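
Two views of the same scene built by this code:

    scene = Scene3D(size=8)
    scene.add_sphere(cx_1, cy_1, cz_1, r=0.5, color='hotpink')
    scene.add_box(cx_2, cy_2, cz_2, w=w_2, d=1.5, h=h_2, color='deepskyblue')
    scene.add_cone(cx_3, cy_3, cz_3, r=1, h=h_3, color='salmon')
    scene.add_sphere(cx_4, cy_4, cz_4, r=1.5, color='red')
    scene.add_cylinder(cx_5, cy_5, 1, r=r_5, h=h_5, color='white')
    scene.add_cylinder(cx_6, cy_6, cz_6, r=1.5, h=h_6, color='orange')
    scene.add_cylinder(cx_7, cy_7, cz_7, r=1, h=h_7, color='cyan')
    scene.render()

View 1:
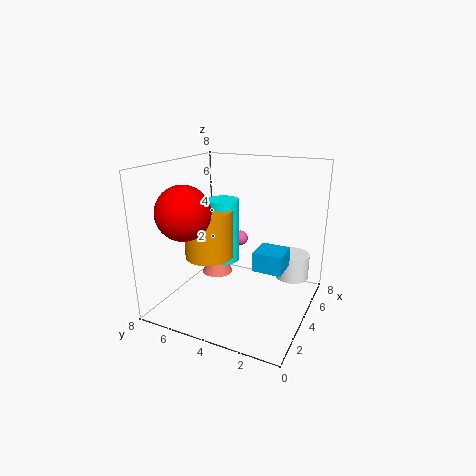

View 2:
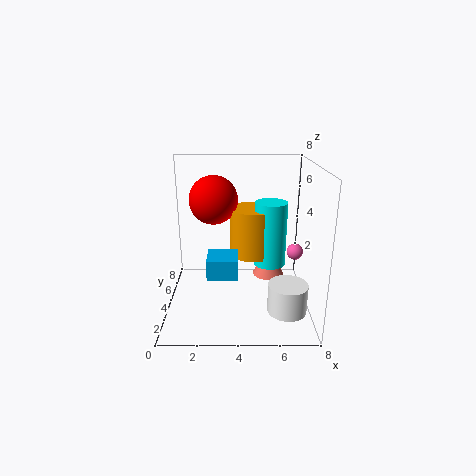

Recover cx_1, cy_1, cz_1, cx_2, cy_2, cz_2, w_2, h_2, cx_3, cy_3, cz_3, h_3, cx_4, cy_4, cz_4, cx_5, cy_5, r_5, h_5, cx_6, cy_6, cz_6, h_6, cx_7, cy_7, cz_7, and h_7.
cx_1 = 7.5; cy_1 = 5.5; cz_1 = 2.5; cx_2 = 2.5; cy_2 = 1; cz_2 = 3; w_2 = 1.5; h_2 = 1; cx_3 = 6; cy_3 = 6.5; cz_3 = 0.5; h_3 = 2; cx_4 = 2.5; cy_4 = 6.5; cz_4 = 5.5; cx_5 = 6.5; cy_5 = 1.5; r_5 = 1; h_5 = 1.5; cx_6 = 5; cy_6 = 6.5; cz_6 = 2; h_6 = 3; cx_7 = 6; cy_7 = 6; cz_7 = 1.5; h_7 = 4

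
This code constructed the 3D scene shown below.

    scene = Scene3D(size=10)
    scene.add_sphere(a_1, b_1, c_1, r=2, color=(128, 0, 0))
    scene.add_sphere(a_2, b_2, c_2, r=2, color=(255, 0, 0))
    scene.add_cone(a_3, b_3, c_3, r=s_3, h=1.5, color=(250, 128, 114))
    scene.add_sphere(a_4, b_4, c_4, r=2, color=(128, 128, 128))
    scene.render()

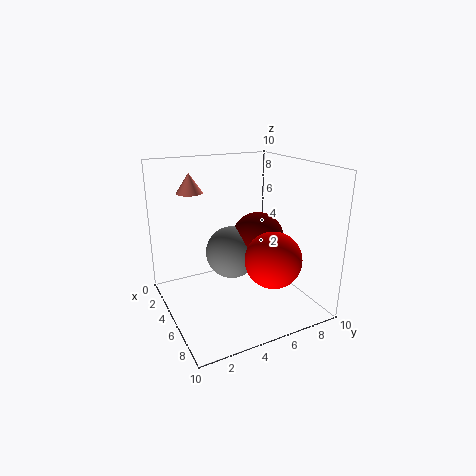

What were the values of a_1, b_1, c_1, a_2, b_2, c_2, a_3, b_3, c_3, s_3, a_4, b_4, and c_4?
a_1 = 3.5
b_1 = 7.5
c_1 = 4
a_2 = 6.5
b_2 = 7
c_2 = 3.5
a_3 = 1
b_3 = 3
c_3 = 7.5
s_3 = 1
a_4 = 3
b_4 = 5.5
c_4 = 3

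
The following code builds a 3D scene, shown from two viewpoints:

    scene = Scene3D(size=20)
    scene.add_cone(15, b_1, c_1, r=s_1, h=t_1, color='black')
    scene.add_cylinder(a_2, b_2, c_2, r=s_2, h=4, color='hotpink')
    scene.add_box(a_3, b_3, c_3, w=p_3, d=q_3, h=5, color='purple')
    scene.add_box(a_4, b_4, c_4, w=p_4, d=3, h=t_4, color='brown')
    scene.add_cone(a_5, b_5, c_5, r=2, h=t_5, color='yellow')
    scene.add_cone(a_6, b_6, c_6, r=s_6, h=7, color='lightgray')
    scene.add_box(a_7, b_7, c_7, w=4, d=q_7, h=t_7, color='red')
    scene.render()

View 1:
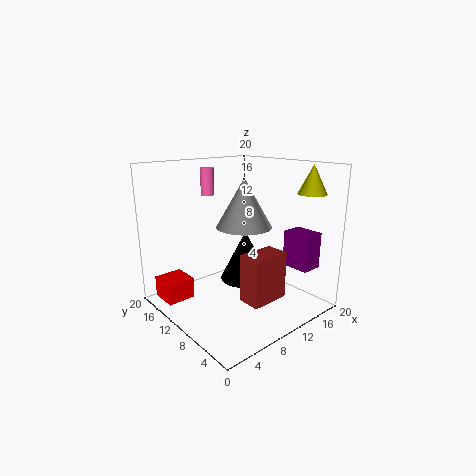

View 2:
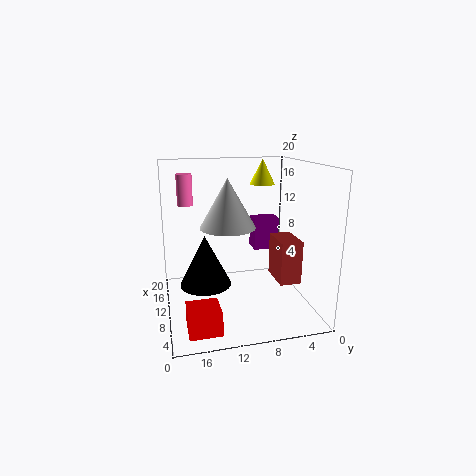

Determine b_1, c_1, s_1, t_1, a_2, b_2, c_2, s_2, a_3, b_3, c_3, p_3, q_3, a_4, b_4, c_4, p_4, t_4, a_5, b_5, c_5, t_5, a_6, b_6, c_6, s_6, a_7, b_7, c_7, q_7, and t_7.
b_1 = 14
c_1 = 1
s_1 = 4
t_1 = 8
a_2 = 10
b_2 = 17
c_2 = 15
s_2 = 1
a_3 = 15
b_3 = 2
c_3 = 6
p_3 = 3
q_3 = 4
a_4 = 6
b_4 = 2
c_4 = 4
p_4 = 5
t_4 = 6
a_5 = 18
b_5 = 4
c_5 = 16
t_5 = 4
a_6 = 12
b_6 = 11
c_6 = 11
s_6 = 4
a_7 = 1
b_7 = 14
c_7 = 1
q_7 = 4
t_7 = 3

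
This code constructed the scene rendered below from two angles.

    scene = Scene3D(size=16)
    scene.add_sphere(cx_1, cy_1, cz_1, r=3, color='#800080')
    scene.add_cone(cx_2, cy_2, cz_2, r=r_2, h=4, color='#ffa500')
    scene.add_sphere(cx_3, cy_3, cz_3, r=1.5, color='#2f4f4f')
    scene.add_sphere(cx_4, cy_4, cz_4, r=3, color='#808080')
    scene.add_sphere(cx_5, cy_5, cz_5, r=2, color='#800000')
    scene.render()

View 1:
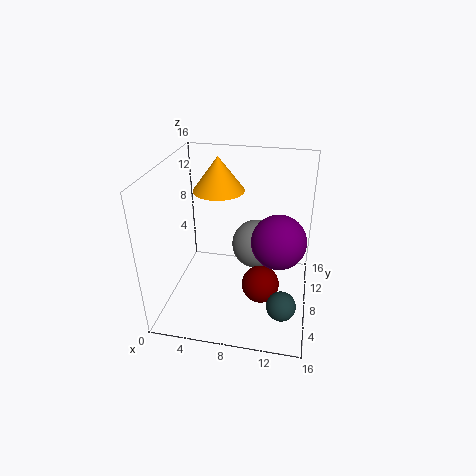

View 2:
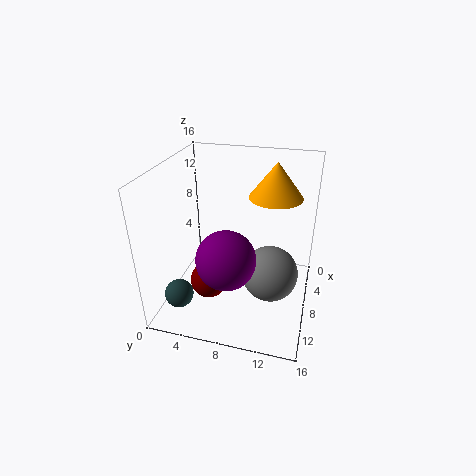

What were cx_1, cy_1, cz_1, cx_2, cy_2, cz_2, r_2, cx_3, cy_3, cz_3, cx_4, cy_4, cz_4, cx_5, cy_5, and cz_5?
cx_1 = 12.5, cy_1 = 8, cz_1 = 8, cx_2 = 5, cy_2 = 11.5, cz_2 = 12, r_2 = 3, cx_3 = 13.5, cy_3 = 3, cz_3 = 3.5, cx_4 = 9.5, cy_4 = 12, cz_4 = 5, cx_5 = 11, cy_5 = 5.5, cz_5 = 4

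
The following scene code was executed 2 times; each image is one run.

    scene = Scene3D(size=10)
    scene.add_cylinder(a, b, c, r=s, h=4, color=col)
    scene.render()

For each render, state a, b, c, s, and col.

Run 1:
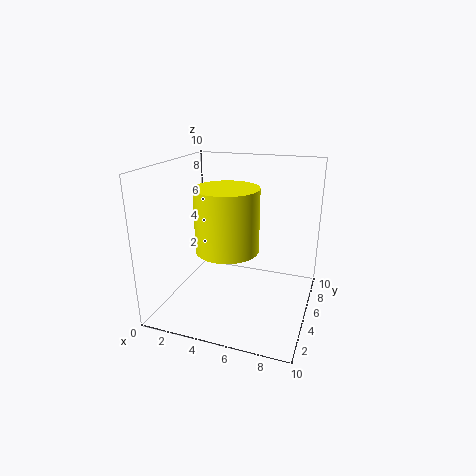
a = 5; b = 3; c = 5; s = 2; col = 'yellow'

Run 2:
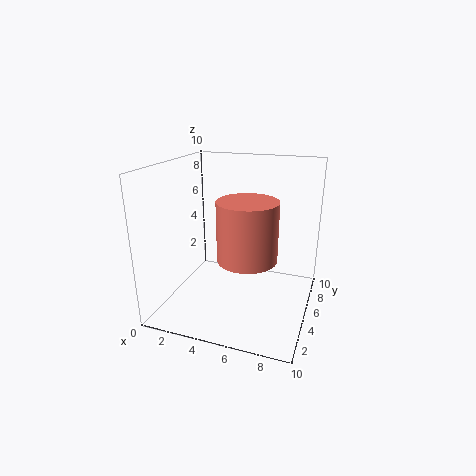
a = 6; b = 4; c = 4; s = 2; col = 'salmon'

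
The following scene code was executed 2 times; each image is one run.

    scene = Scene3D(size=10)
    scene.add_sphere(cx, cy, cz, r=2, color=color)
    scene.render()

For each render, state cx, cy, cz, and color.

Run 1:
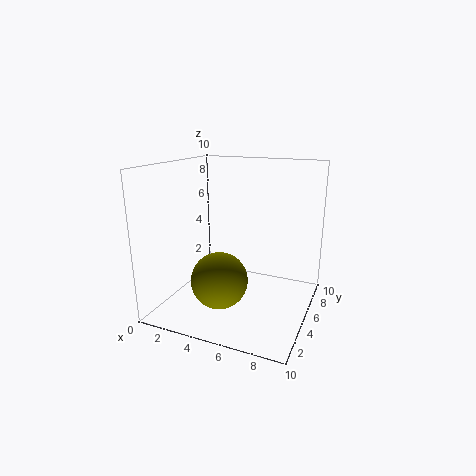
cx = 4
cy = 4
cz = 2
color = 'olive'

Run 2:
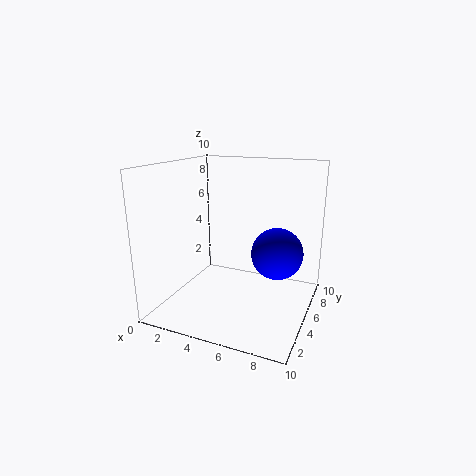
cx = 7
cy = 8
cz = 3
color = 'blue'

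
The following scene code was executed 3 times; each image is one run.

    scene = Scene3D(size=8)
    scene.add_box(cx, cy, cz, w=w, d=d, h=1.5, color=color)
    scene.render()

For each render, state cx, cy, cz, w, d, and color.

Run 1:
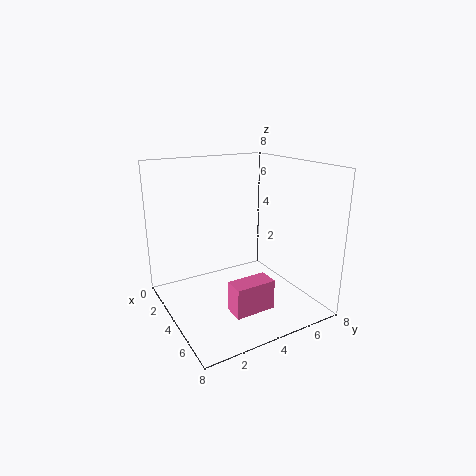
cx = 6.5
cy = 2
cz = 1.5
w = 1
d = 2
color = 'hotpink'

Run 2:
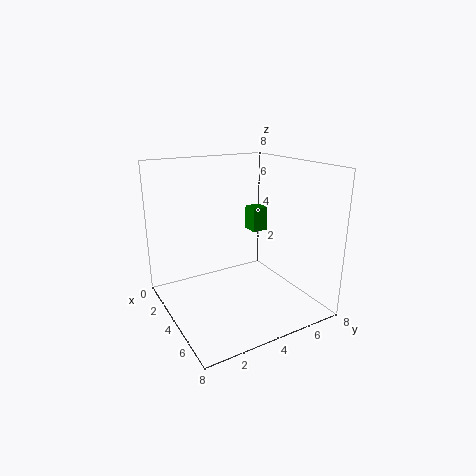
cx = 1.5
cy = 6
cz = 3.5
w = 1
d = 1
color = 'green'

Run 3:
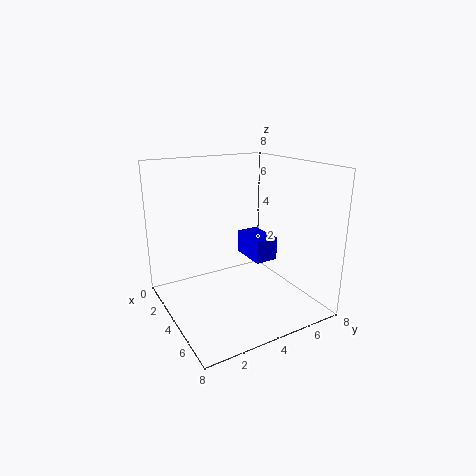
cx = 0.5
cy = 6
cz = 1.5
w = 2.5
d = 1.5
color = 'blue'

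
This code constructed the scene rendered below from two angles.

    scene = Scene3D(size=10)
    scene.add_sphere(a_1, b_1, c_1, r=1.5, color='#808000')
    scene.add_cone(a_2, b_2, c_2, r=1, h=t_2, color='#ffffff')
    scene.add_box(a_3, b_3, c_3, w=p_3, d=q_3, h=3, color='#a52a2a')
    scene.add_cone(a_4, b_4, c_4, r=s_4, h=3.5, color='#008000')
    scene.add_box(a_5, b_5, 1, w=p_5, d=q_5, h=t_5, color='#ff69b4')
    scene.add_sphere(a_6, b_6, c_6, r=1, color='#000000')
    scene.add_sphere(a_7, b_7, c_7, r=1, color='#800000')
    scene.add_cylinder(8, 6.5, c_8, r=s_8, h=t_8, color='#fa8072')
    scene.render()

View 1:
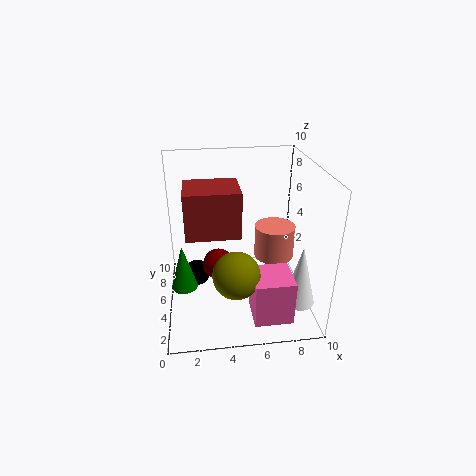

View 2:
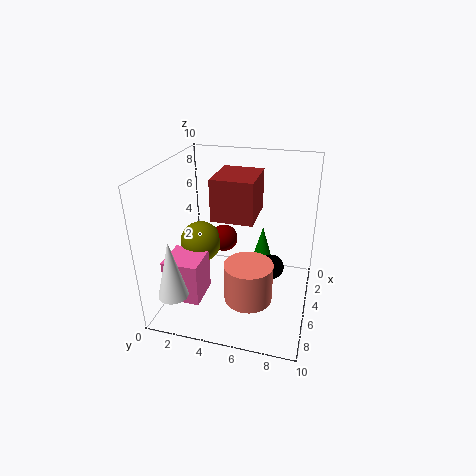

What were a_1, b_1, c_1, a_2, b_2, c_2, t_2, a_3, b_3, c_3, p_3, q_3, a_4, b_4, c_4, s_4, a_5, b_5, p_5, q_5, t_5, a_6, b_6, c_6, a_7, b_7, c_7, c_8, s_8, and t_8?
a_1 = 4.5
b_1 = 2
c_1 = 4
a_2 = 8.5
b_2 = 1.5
c_2 = 2
t_2 = 4
a_3 = 1.5
b_3 = 3
c_3 = 6
p_3 = 3.5
q_3 = 3
a_4 = 1
b_4 = 6
c_4 = 0.5
s_4 = 1
a_5 = 5.5
b_5 = 0.5
p_5 = 2.5
q_5 = 2.5
t_5 = 3
a_6 = 2
b_6 = 7
c_6 = 1
a_7 = 3.5
b_7 = 3.5
c_7 = 4
c_8 = 2.5
s_8 = 1.5
t_8 = 2.5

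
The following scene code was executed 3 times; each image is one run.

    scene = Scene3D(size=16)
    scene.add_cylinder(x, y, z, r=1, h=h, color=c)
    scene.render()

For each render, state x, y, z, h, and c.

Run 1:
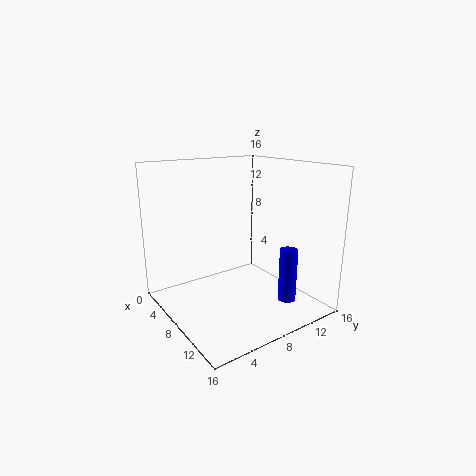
x = 12; y = 12; z = 1; h = 6; c = 'blue'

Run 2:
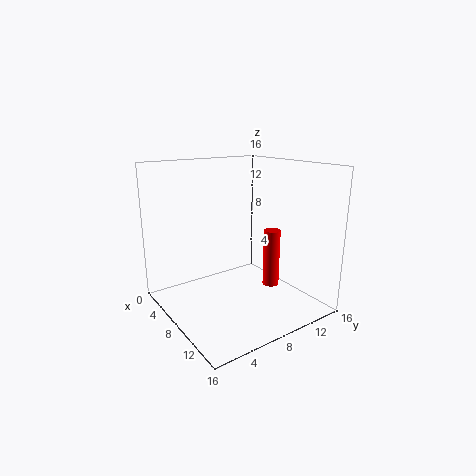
x = 8; y = 13; z = 1; h = 7; c = 'red'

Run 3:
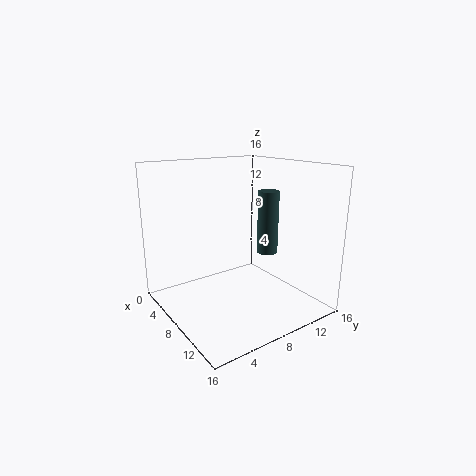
x = 13; y = 8; z = 8; h = 6; c = 'darkslategray'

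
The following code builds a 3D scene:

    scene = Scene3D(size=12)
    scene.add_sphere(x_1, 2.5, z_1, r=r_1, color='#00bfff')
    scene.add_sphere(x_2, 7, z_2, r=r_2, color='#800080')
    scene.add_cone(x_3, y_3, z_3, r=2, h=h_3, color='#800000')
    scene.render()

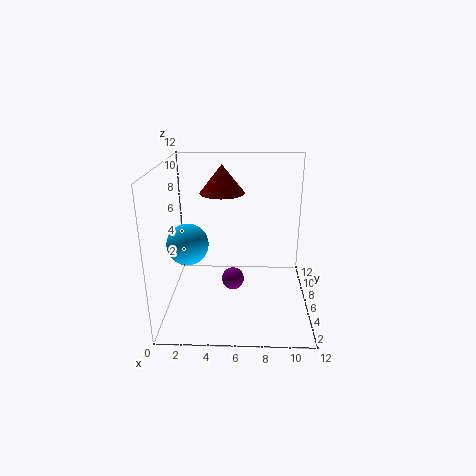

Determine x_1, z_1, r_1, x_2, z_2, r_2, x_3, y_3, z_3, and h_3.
x_1 = 2.5; z_1 = 7; r_1 = 1.5; x_2 = 5.5; z_2 = 1.5; r_2 = 1; x_3 = 4.5; y_3 = 9; z_3 = 9; h_3 = 2.5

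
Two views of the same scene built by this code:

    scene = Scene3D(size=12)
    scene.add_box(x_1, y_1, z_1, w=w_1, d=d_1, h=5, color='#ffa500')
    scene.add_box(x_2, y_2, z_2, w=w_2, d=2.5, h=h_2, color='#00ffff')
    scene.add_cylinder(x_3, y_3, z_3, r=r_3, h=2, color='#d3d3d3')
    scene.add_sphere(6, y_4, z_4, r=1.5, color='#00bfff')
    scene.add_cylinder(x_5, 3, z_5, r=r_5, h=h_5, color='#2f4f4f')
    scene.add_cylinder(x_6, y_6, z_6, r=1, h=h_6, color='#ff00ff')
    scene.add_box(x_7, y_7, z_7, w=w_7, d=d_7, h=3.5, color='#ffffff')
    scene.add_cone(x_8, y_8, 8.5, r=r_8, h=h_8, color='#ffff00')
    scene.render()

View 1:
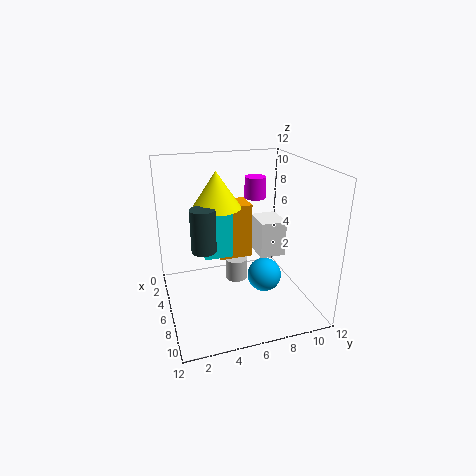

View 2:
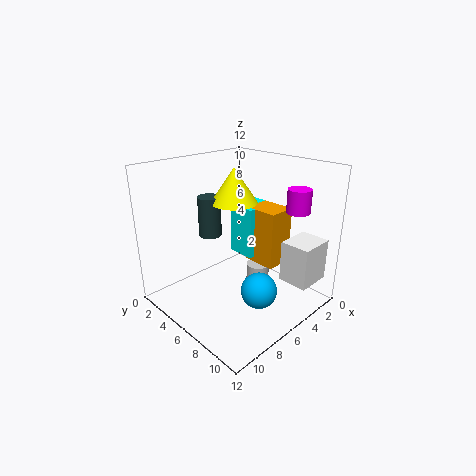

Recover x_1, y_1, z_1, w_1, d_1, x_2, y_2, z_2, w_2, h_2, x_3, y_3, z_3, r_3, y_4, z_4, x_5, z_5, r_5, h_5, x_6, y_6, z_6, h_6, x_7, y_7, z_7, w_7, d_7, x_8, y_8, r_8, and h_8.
x_1 = 1.5, y_1 = 5, z_1 = 3, w_1 = 2.5, d_1 = 3, x_2 = 1.5, y_2 = 3.5, z_2 = 3.5, w_2 = 3, h_2 = 4.5, x_3 = 4, y_3 = 6.5, z_3 = 1, r_3 = 1, y_4 = 8.5, z_4 = 2, x_5 = 6.5, z_5 = 5.5, r_5 = 1, h_5 = 3.5, x_6 = 2, y_6 = 9, z_6 = 8, h_6 = 2, x_7 = 1, y_7 = 9, z_7 = 2.5, w_7 = 3, d_7 = 2.5, x_8 = 5, y_8 = 4.5, r_8 = 2, h_8 = 3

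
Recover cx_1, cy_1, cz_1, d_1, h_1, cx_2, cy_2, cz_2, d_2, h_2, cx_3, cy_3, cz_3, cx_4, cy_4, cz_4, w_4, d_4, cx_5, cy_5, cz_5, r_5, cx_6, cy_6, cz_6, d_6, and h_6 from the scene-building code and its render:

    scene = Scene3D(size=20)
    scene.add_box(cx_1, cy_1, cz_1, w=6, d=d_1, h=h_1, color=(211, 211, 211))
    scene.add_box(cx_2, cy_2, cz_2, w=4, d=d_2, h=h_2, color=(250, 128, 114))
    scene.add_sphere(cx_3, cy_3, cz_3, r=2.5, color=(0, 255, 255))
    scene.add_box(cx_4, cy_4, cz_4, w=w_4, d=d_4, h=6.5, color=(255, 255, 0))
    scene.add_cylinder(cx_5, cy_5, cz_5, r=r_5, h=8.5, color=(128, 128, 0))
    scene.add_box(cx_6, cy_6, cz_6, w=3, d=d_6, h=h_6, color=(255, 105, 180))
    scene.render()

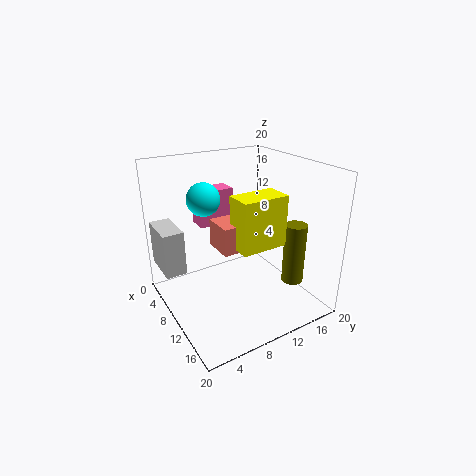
cx_1 = 0.5, cy_1 = 0.5, cz_1 = 4.5, d_1 = 3, h_1 = 6.5, cx_2 = 10.5, cy_2 = 5.5, cz_2 = 10.5, d_2 = 3, h_2 = 3.5, cx_3 = 3.5, cy_3 = 8, cz_3 = 14, cx_4 = 13, cy_4 = 7, cz_4 = 11, w_4 = 3.5, d_4 = 6, cx_5 = 15, cy_5 = 16, cz_5 = 4, r_5 = 1.5, cx_6 = 0.5, cy_6 = 7.5, cz_6 = 9.5, d_6 = 5.5, h_6 = 5.5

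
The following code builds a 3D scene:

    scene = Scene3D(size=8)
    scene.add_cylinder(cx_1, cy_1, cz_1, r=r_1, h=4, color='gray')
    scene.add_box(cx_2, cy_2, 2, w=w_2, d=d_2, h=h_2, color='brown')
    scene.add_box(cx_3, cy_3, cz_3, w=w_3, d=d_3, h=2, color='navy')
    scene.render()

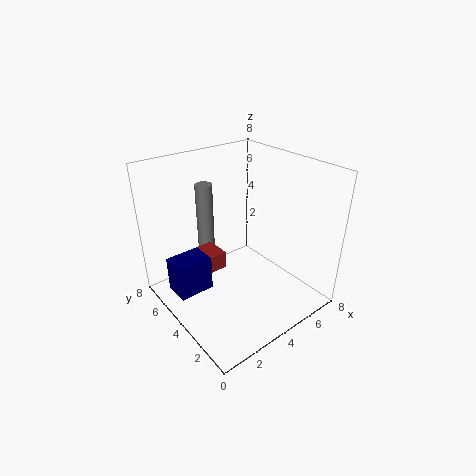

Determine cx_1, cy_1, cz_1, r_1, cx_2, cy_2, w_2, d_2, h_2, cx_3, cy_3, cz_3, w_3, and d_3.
cx_1 = 3.5; cy_1 = 6.5; cz_1 = 2.5; r_1 = 0.5; cx_2 = 2.5; cy_2 = 4.5; w_2 = 1; d_2 = 1.5; h_2 = 1; cx_3 = 0.5; cy_3 = 4.5; cz_3 = 1; w_3 = 2; d_3 = 1.5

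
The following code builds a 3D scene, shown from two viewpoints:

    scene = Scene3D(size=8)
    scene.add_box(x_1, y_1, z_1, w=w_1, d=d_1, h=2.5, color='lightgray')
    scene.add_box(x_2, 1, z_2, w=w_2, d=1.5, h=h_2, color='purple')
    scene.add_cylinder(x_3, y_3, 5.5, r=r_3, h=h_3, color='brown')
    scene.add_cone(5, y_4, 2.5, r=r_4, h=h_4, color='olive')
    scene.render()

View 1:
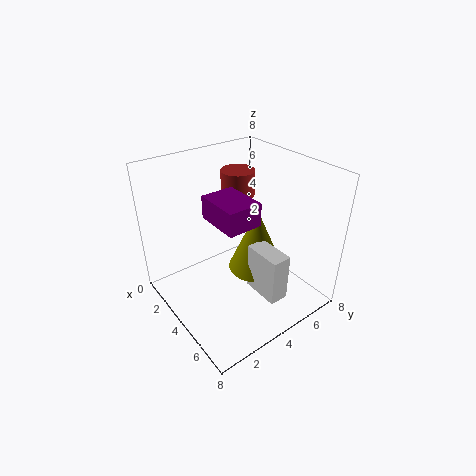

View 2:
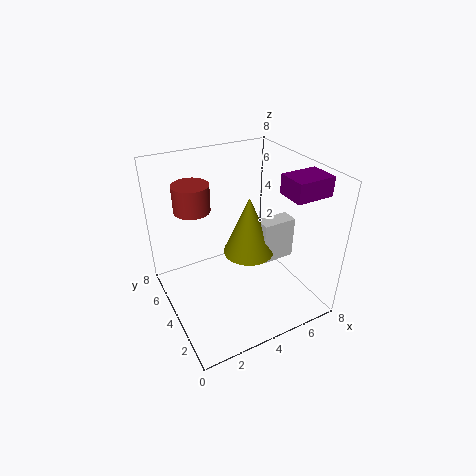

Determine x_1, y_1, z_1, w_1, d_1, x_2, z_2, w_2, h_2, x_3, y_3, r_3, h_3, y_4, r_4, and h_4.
x_1 = 5.5
y_1 = 3.5
z_1 = 2
w_1 = 2
d_1 = 1
x_2 = 5.5
z_2 = 7
w_2 = 2
h_2 = 1
x_3 = 2
y_3 = 5.5
r_3 = 1
h_3 = 1.5
y_4 = 4.5
r_4 = 1.5
h_4 = 3.5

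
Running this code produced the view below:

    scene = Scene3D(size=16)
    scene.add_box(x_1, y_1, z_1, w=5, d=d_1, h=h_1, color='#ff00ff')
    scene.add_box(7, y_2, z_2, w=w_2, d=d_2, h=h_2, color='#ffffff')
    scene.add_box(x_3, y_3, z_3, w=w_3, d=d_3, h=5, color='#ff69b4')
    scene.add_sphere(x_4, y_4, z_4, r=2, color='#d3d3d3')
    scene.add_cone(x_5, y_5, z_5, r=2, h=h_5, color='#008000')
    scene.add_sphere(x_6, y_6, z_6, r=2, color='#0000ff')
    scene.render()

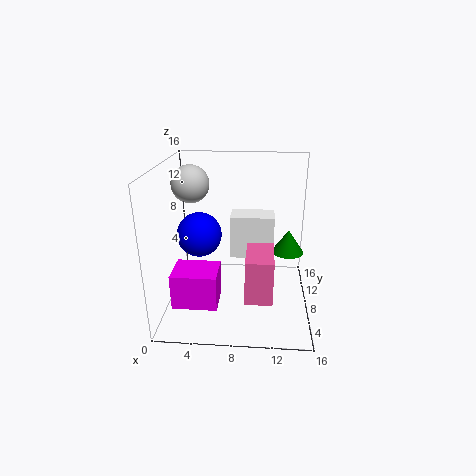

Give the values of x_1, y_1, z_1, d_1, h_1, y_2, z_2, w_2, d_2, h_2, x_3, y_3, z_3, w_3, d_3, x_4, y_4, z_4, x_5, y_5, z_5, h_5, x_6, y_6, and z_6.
x_1 = 1; y_1 = 4; z_1 = 1; d_1 = 4; h_1 = 4; y_2 = 9; z_2 = 5; w_2 = 5; d_2 = 3; h_2 = 5; x_3 = 9; y_3 = 4; z_3 = 2; w_3 = 3; d_3 = 5; x_4 = 3; y_4 = 8; z_4 = 14; x_5 = 14; y_5 = 13; z_5 = 4; h_5 = 3; x_6 = 5; y_6 = 2; z_6 = 11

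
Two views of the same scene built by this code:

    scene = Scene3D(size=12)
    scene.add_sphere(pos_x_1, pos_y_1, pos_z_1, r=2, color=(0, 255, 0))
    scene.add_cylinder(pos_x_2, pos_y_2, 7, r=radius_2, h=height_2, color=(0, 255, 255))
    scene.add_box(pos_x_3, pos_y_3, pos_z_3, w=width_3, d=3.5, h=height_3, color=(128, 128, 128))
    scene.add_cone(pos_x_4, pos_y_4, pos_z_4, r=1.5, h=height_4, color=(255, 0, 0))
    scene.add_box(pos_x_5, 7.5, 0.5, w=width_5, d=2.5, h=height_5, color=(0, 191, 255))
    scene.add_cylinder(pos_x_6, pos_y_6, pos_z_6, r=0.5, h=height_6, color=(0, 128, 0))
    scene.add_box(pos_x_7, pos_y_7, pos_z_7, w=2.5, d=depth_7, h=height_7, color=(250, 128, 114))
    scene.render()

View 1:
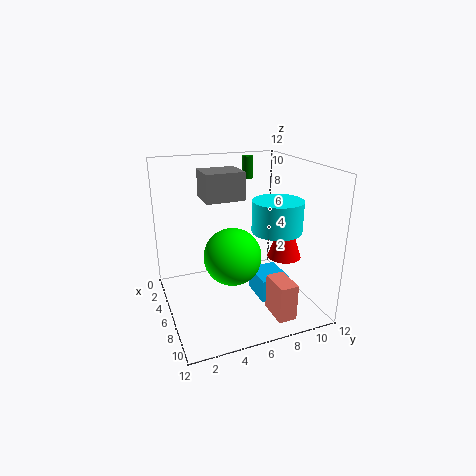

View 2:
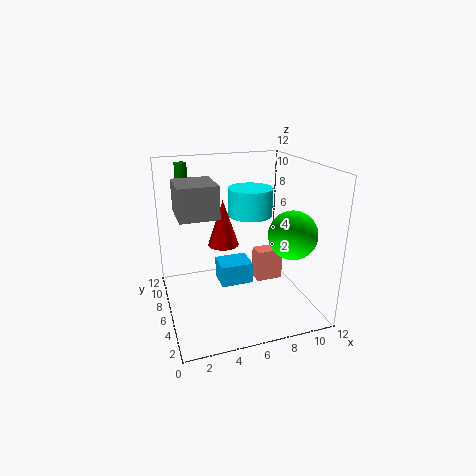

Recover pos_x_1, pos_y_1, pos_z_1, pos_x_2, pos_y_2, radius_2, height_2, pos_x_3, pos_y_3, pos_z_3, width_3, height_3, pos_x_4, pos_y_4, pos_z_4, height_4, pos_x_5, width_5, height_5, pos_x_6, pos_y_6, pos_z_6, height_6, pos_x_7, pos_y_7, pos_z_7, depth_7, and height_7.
pos_x_1 = 10
pos_y_1 = 4
pos_z_1 = 6.5
pos_x_2 = 8
pos_y_2 = 8.5
radius_2 = 2
height_2 = 2.5
pos_x_3 = 1
pos_y_3 = 4
pos_z_3 = 8.5
width_3 = 3
height_3 = 2.5
pos_x_4 = 6
pos_y_4 = 10.5
pos_z_4 = 3.5
height_4 = 4.5
pos_x_5 = 5
width_5 = 3
height_5 = 2
pos_x_6 = 2
pos_y_6 = 8.5
pos_z_6 = 10
height_6 = 2
pos_x_7 = 8.5
pos_y_7 = 7.5
pos_z_7 = 0.5
depth_7 = 1.5
height_7 = 3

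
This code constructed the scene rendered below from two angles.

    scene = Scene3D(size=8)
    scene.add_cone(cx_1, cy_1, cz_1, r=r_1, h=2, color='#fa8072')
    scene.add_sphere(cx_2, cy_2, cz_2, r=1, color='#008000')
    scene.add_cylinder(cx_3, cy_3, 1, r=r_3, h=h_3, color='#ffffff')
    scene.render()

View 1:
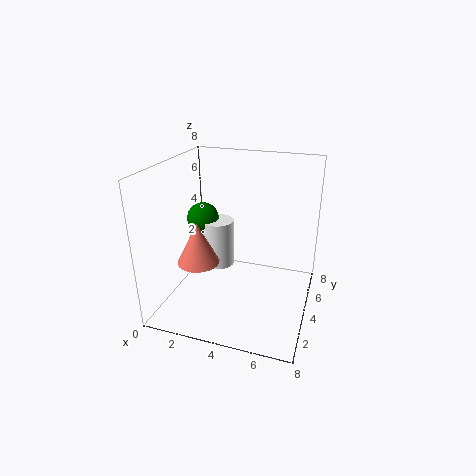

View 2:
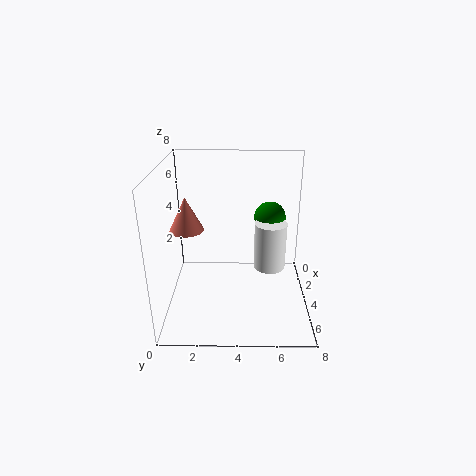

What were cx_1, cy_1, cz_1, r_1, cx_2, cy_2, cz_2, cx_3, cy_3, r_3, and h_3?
cx_1 = 3; cy_1 = 1; cz_1 = 4; r_1 = 1; cx_2 = 1; cy_2 = 6; cz_2 = 4; cx_3 = 2; cy_3 = 6; r_3 = 1; h_3 = 3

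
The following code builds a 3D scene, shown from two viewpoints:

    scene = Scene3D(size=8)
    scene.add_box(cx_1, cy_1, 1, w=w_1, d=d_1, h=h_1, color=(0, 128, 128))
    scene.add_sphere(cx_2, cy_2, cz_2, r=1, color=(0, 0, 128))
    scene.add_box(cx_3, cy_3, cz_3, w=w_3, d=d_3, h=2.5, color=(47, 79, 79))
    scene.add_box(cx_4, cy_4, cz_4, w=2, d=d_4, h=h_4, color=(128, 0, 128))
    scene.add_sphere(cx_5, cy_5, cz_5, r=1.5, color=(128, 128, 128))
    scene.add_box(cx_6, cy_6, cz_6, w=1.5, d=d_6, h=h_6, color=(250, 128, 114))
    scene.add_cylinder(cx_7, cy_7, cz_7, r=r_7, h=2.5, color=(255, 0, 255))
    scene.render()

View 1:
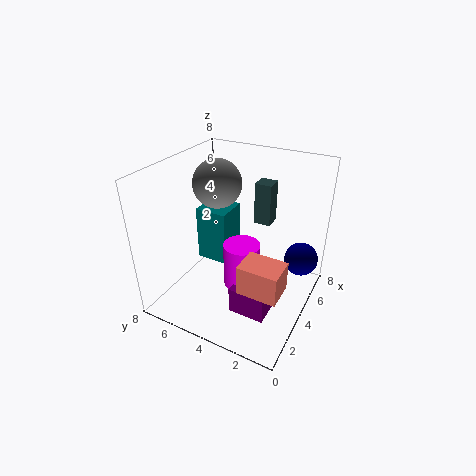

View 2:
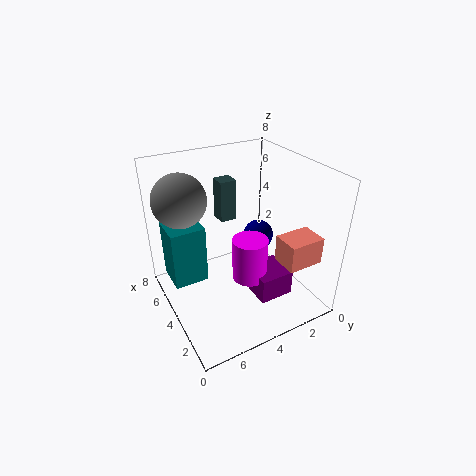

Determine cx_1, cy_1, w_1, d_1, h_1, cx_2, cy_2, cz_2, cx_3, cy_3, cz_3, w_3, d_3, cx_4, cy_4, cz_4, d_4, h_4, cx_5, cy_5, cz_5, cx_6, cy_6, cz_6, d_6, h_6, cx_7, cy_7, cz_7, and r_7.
cx_1 = 5
cy_1 = 5.5
w_1 = 2
d_1 = 2
h_1 = 3.5
cx_2 = 6.5
cy_2 = 1
cz_2 = 2
cx_3 = 6
cy_3 = 3
cz_3 = 4
w_3 = 1
d_3 = 1
cx_4 = 2
cy_4 = 1.5
cz_4 = 0.5
d_4 = 2
h_4 = 1.5
cx_5 = 6
cy_5 = 6.5
cz_5 = 6
cx_6 = 1
cy_6 = 0.5
cz_6 = 3
d_6 = 2
h_6 = 1.5
cx_7 = 3.5
cy_7 = 3.5
cz_7 = 1.5
r_7 = 1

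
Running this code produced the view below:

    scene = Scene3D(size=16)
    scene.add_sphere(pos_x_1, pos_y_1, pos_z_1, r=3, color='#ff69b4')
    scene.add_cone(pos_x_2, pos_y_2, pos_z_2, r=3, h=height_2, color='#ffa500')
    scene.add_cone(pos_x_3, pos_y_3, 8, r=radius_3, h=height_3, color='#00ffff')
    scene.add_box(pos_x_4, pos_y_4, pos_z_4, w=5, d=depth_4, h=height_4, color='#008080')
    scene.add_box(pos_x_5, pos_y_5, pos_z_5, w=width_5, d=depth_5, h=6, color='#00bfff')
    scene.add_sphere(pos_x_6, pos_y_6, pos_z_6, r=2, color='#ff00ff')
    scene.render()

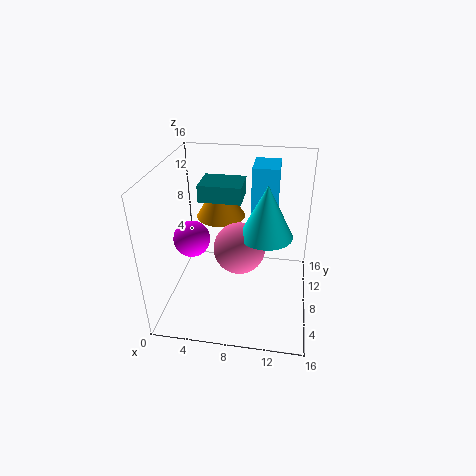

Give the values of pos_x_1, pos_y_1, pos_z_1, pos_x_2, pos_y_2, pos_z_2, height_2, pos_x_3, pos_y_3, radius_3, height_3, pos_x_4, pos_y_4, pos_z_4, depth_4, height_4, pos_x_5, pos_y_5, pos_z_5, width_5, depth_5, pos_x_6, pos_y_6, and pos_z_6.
pos_x_1 = 8; pos_y_1 = 9; pos_z_1 = 6; pos_x_2 = 5; pos_y_2 = 13; pos_z_2 = 8; height_2 = 5; pos_x_3 = 11; pos_y_3 = 9; radius_3 = 3; height_3 = 6; pos_x_4 = 3; pos_y_4 = 10; pos_z_4 = 11; depth_4 = 4; height_4 = 2; pos_x_5 = 9; pos_y_5 = 11; pos_z_5 = 9; width_5 = 3; depth_5 = 4; pos_x_6 = 3; pos_y_6 = 7; pos_z_6 = 8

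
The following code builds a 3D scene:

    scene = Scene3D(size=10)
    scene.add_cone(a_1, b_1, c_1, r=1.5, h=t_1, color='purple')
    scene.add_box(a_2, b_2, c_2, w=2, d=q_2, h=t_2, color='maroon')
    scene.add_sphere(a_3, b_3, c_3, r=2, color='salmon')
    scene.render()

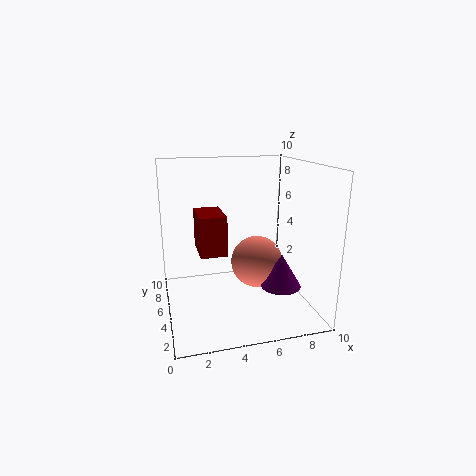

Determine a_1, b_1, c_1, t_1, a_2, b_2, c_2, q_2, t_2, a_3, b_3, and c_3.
a_1 = 8.25
b_1 = 4.75
c_1 = 1
t_1 = 2.5
a_2 = 2.5
b_2 = 6
c_2 = 3.25
q_2 = 3.25
t_2 = 3
a_3 = 7
b_3 = 6.75
c_3 = 2.25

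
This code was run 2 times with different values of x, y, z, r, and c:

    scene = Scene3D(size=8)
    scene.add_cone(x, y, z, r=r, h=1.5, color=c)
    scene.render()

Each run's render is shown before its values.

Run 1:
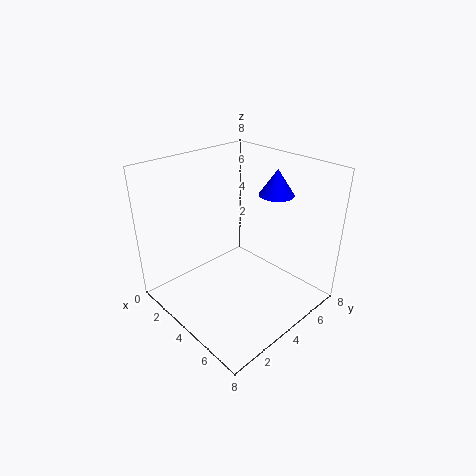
x = 4.5, y = 6.5, z = 6, r = 1, c = 'blue'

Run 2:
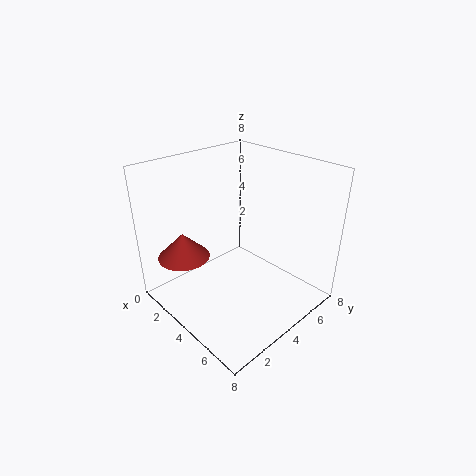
x = 1.5, y = 2, z = 2.5, r = 1.5, c = 'brown'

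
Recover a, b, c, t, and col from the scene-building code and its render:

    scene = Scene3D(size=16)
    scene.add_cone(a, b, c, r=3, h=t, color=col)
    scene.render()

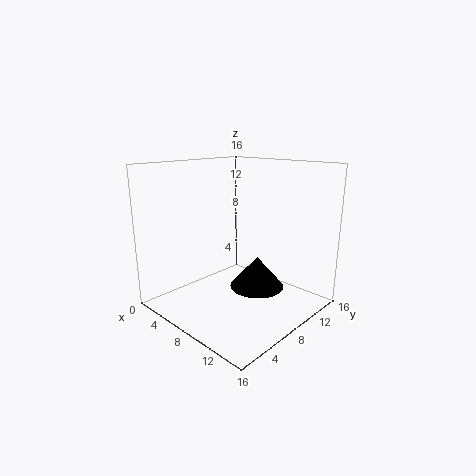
a = 10; b = 9; c = 2.5; t = 3.5; col = 'black'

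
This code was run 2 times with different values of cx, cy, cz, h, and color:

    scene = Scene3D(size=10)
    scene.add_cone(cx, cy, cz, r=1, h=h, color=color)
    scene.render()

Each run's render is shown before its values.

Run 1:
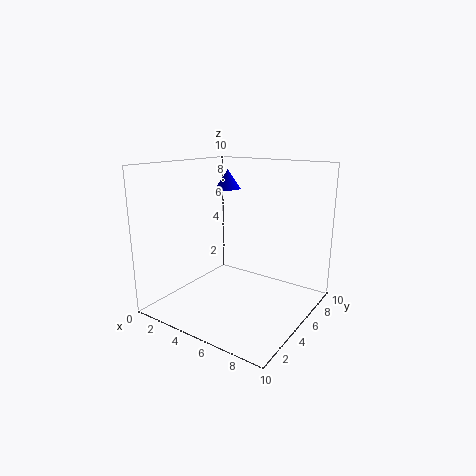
cx = 2, cy = 8, cz = 7.75, h = 1.5, color = 'blue'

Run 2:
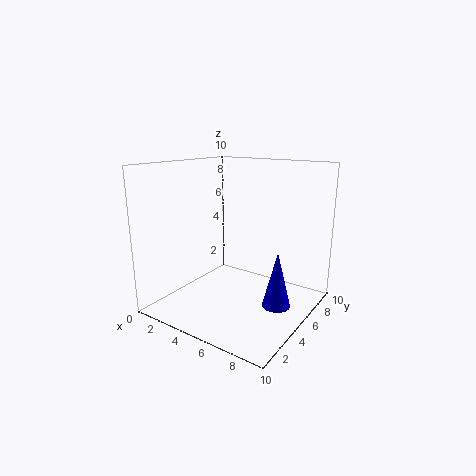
cx = 7.75, cy = 5.75, cz = 0.25, h = 4, color = 'blue'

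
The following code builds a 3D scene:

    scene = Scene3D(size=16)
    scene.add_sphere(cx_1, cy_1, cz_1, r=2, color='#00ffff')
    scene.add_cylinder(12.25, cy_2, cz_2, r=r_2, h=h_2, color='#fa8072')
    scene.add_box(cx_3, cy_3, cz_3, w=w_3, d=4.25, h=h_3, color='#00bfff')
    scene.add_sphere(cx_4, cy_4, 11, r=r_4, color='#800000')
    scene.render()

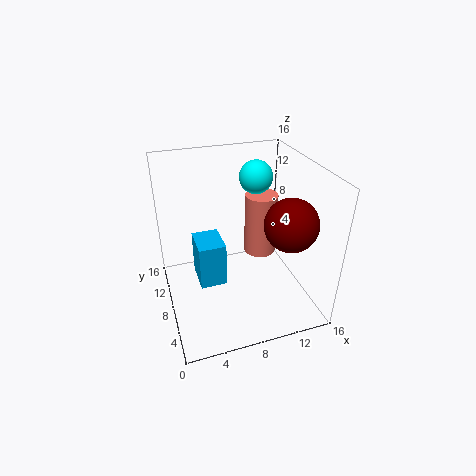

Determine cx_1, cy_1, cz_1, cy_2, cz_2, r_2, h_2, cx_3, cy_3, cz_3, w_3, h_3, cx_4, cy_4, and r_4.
cx_1 = 11.75
cy_1 = 12.5
cz_1 = 13
cy_2 = 11.75
cz_2 = 3.25
r_2 = 2
h_2 = 7.75
cx_3 = 3.75
cy_3 = 9.25
cz_3 = 0.75
w_3 = 3.25
h_3 = 5.5
cx_4 = 12.25
cy_4 = 4
r_4 = 2.75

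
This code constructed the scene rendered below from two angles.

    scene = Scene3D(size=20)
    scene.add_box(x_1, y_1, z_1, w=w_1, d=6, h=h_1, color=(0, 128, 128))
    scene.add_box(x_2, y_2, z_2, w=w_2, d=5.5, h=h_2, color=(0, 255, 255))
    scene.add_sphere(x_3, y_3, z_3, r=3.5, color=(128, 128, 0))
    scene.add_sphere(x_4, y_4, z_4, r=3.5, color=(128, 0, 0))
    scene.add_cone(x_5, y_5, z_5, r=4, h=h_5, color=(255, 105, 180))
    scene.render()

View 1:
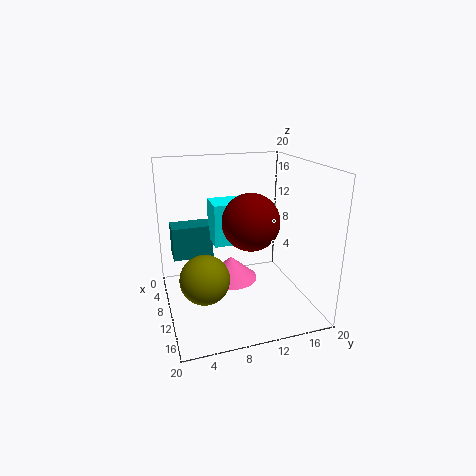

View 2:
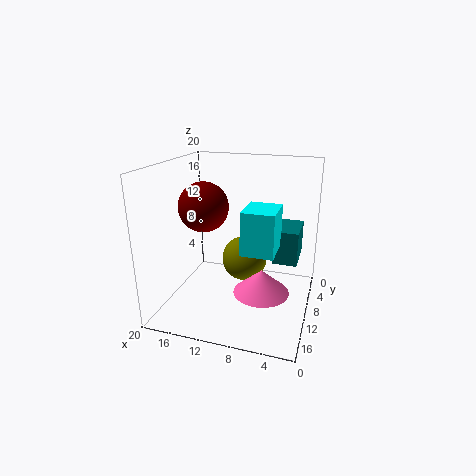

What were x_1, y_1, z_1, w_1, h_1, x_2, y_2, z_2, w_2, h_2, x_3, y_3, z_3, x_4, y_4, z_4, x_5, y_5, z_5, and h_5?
x_1 = 2
y_1 = 1.5
z_1 = 5.5
w_1 = 3.5
h_1 = 5
x_2 = 4.5
y_2 = 7
z_2 = 8.5
w_2 = 4.5
h_2 = 6
x_3 = 10.5
y_3 = 5
z_3 = 4.5
x_4 = 15
y_4 = 10
z_4 = 14
x_5 = 6.5
y_5 = 10
z_5 = 2
h_5 = 3.5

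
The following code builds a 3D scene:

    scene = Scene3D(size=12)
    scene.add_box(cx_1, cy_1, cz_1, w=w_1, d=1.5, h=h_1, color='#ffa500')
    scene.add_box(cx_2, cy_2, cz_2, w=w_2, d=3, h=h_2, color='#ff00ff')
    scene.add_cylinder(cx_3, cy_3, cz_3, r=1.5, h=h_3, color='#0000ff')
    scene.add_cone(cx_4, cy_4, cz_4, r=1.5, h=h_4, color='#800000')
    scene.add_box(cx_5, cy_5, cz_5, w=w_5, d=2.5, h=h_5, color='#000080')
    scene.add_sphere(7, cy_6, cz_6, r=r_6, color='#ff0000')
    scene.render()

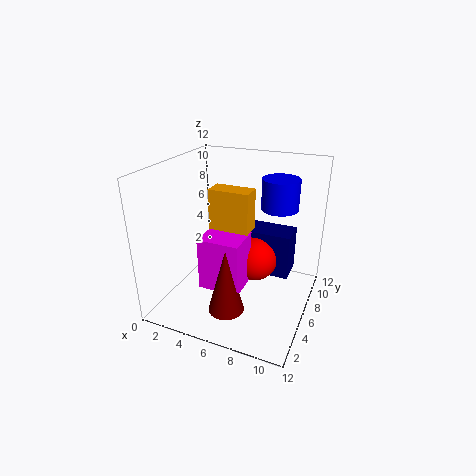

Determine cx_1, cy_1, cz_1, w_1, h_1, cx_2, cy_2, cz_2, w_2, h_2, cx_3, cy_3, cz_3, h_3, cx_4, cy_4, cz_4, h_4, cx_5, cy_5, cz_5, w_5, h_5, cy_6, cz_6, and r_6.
cx_1 = 5, cy_1 = 3, cz_1 = 8, w_1 = 3, h_1 = 3, cx_2 = 3.5, cy_2 = 3.5, cz_2 = 2, w_2 = 3.5, h_2 = 4.5, cx_3 = 9, cy_3 = 7.5, cz_3 = 8.5, h_3 = 2.5, cx_4 = 6, cy_4 = 3.5, cz_4 = 0.5, h_4 = 5.5, cx_5 = 6, cy_5 = 7.5, cz_5 = 2, w_5 = 4, h_5 = 4, cy_6 = 7.5, cz_6 = 3.5, r_6 = 2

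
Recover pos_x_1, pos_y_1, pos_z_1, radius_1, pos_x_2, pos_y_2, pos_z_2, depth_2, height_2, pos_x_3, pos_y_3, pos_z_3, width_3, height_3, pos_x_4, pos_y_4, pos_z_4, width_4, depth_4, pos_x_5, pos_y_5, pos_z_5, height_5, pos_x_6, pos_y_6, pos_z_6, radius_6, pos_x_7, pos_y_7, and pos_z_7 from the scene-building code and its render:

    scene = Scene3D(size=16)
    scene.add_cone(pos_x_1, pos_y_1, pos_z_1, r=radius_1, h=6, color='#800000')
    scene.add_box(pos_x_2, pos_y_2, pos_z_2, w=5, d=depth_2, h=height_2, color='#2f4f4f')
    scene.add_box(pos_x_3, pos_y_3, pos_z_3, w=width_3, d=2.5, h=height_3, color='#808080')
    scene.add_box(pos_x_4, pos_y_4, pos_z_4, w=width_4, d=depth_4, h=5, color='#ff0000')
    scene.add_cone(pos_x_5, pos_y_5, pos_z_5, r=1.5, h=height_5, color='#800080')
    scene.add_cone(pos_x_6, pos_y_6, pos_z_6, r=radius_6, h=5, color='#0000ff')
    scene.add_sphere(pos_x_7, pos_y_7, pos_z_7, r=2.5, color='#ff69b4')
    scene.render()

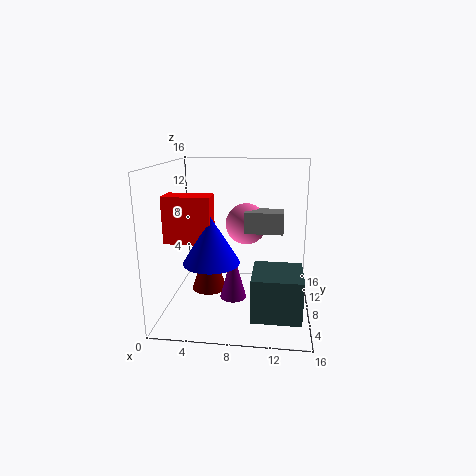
pos_x_1 = 4.5, pos_y_1 = 8.5, pos_z_1 = 1.5, radius_1 = 2, pos_x_2 = 10, pos_y_2 = 1.5, pos_z_2 = 1.5, depth_2 = 5, height_2 = 4.5, pos_x_3 = 8.5, pos_y_3 = 9.5, pos_z_3 = 8, width_3 = 4.5, height_3 = 2.5, pos_x_4 = 0.5, pos_y_4 = 5, pos_z_4 = 8, width_4 = 5, depth_4 = 2.5, pos_x_5 = 7.5, pos_y_5 = 7.5, pos_z_5 = 1, height_5 = 5.5, pos_x_6 = 5.5, pos_y_6 = 5.5, pos_z_6 = 6, radius_6 = 3, pos_x_7 = 8.5, pos_y_7 = 12, pos_z_7 = 8.5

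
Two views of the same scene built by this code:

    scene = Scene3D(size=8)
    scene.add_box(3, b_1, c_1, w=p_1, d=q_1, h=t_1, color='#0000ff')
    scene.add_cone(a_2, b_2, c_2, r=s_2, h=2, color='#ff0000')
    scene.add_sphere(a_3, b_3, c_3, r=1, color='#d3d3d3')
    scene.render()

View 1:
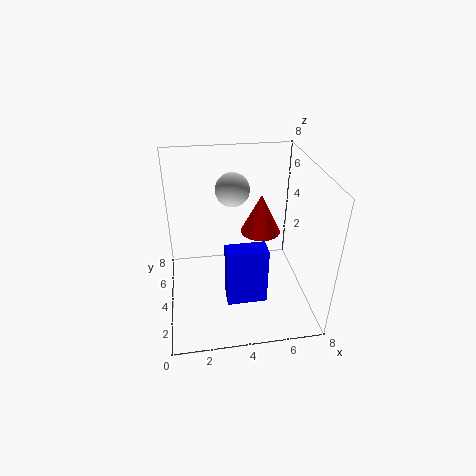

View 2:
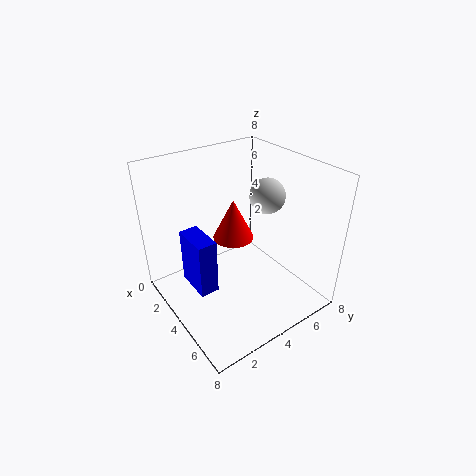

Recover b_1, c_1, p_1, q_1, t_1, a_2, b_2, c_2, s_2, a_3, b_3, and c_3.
b_1 = 1, c_1 = 2, p_1 = 2, q_1 = 1, t_1 = 3, a_2 = 5, b_2 = 3, c_2 = 5, s_2 = 1, a_3 = 4, b_3 = 6, c_3 = 6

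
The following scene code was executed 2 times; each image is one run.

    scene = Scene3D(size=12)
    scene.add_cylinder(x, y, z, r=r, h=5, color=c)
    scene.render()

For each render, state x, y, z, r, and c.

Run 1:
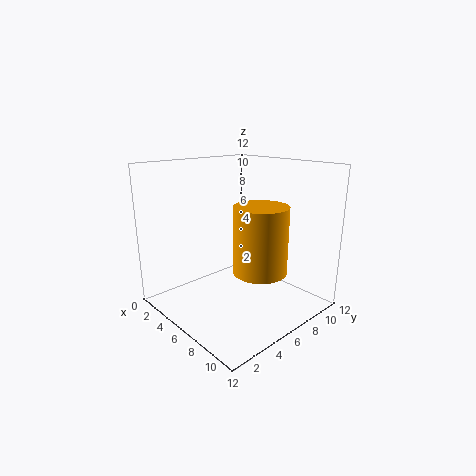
x = 9.5; y = 5; z = 4.5; r = 2; c = 'orange'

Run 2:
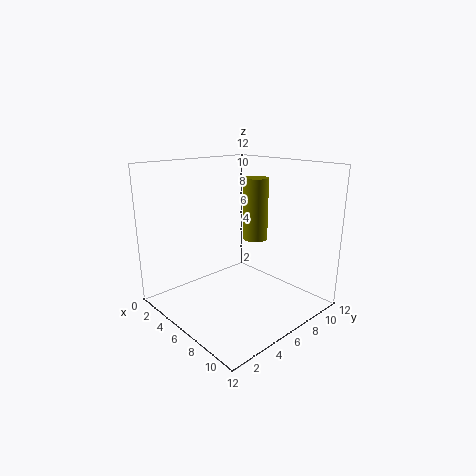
x = 7; y = 7; z = 6; r = 1; c = 'olive'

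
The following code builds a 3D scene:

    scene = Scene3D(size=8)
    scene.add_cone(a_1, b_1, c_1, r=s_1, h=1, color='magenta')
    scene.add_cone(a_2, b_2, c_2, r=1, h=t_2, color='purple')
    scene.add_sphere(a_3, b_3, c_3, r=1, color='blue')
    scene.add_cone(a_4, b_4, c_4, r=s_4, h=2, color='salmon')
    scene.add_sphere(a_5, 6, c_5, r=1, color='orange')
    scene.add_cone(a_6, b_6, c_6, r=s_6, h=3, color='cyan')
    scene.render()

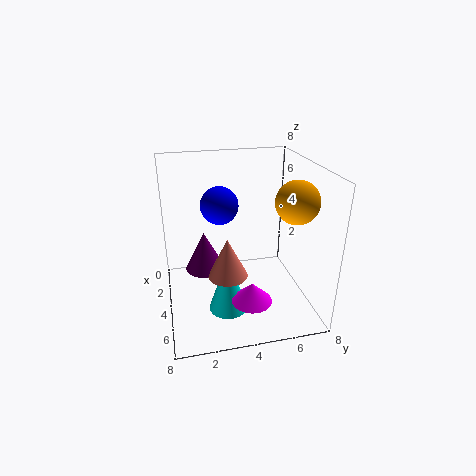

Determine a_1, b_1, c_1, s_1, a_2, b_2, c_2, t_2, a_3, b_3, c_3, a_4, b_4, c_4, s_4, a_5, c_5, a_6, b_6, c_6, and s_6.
a_1 = 7
b_1 = 4
c_1 = 2
s_1 = 1
a_2 = 5
b_2 = 2
c_2 = 3
t_2 = 2
a_3 = 4
b_3 = 3
c_3 = 6
a_4 = 6
b_4 = 3
c_4 = 3
s_4 = 1
a_5 = 7
c_5 = 7
a_6 = 6
b_6 = 3
c_6 = 1
s_6 = 1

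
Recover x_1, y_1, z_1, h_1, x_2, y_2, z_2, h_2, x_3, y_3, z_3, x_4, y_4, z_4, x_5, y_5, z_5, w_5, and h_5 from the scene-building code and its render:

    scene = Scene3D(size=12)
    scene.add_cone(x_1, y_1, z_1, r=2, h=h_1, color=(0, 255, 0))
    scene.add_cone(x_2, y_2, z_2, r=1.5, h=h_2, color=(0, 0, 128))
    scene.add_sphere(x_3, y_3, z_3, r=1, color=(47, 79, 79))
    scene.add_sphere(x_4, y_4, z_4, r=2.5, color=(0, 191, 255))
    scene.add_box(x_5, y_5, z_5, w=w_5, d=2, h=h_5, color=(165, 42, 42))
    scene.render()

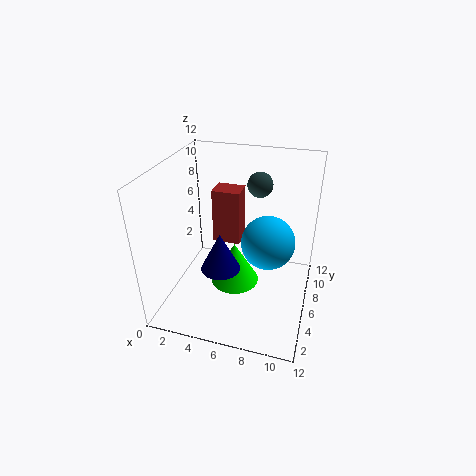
x_1 = 6, y_1 = 5, z_1 = 2.5, h_1 = 3.5, x_2 = 5.5, y_2 = 3, z_2 = 5, h_2 = 3, x_3 = 7.5, y_3 = 7, z_3 = 10.5, x_4 = 8, y_4 = 9, z_4 = 4, x_5 = 3, y_5 = 8, z_5 = 4, w_5 = 2.5, h_5 = 5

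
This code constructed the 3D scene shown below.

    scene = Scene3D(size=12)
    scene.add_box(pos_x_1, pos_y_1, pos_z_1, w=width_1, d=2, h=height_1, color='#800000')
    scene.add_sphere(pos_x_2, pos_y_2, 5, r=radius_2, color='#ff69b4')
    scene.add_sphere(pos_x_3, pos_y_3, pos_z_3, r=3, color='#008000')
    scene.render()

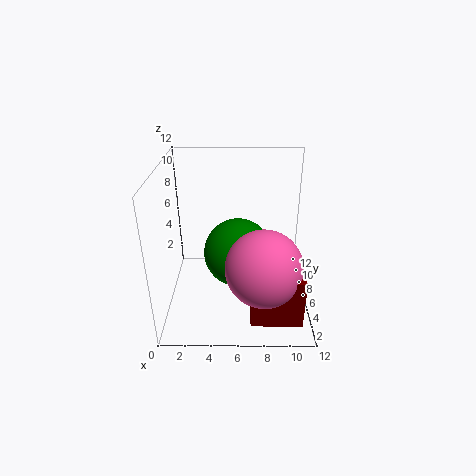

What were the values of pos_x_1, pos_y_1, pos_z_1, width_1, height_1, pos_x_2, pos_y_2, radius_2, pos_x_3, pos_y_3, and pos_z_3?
pos_x_1 = 7, pos_y_1 = 1, pos_z_1 = 1, width_1 = 4, height_1 = 4, pos_x_2 = 8, pos_y_2 = 3, radius_2 = 3, pos_x_3 = 6, pos_y_3 = 7, pos_z_3 = 4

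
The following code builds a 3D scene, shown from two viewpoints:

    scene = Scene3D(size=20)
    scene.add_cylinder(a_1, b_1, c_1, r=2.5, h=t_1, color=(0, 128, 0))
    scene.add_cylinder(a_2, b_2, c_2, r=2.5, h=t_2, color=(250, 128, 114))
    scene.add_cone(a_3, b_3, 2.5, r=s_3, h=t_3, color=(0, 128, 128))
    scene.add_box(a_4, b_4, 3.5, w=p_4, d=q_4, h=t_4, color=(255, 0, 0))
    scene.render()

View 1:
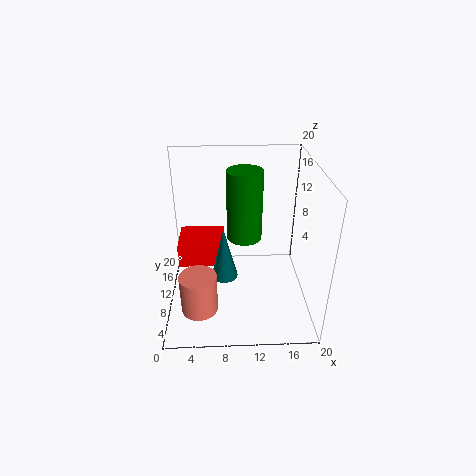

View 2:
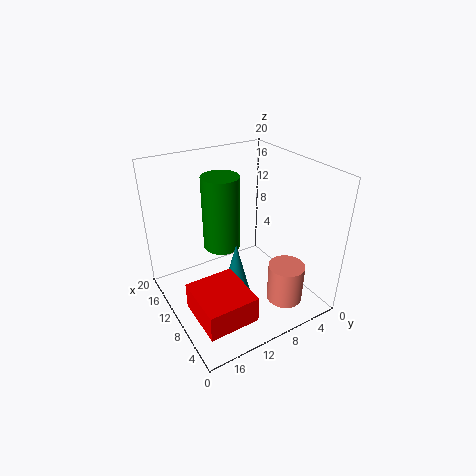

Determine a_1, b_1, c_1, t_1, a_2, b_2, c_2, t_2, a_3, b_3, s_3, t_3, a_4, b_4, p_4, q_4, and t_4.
a_1 = 11; b_1 = 12; c_1 = 9; t_1 = 10; a_2 = 4.5; b_2 = 5.5; c_2 = 1.5; t_2 = 5.5; a_3 = 8; b_3 = 11.5; s_3 = 2; t_3 = 8; a_4 = 1; b_4 = 12.5; p_4 = 7; q_4 = 6.5; t_4 = 3.5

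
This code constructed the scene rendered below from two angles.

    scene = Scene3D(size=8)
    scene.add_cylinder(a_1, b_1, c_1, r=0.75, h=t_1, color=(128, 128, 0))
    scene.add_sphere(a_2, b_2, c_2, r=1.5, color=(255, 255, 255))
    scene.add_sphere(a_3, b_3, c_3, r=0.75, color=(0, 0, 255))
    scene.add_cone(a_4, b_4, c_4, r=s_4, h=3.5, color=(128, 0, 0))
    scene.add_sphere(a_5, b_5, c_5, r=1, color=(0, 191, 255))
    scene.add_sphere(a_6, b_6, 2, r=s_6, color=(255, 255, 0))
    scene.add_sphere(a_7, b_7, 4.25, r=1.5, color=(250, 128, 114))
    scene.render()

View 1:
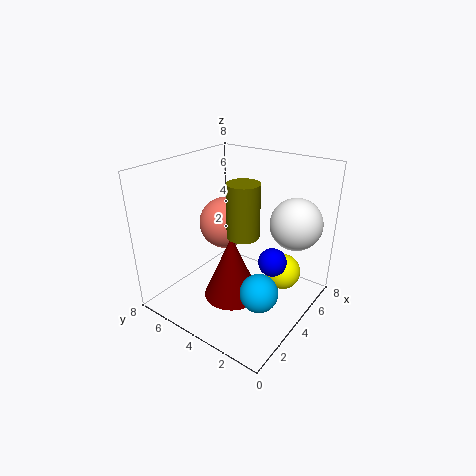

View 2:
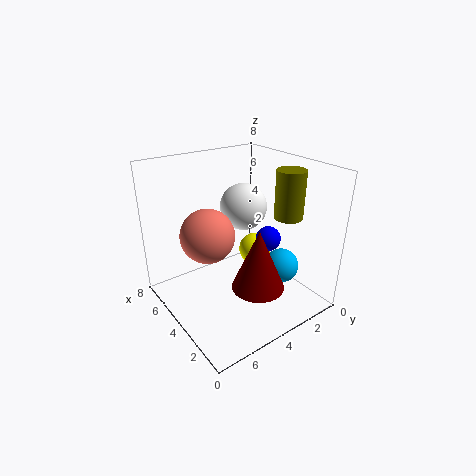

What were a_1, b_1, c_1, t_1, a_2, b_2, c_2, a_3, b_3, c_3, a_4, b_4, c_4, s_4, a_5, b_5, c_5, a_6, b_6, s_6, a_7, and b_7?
a_1 = 2
b_1 = 2.25
c_1 = 5.5
t_1 = 2.5
a_2 = 6.5
b_2 = 1.75
c_2 = 4.5
a_3 = 4
b_3 = 1.75
c_3 = 3.25
a_4 = 2.75
b_4 = 3.5
c_4 = 1.25
s_4 = 1.5
a_5 = 2.75
b_5 = 1.75
c_5 = 2
a_6 = 5.25
b_6 = 1.75
s_6 = 1
a_7 = 4.75
b_7 = 5.5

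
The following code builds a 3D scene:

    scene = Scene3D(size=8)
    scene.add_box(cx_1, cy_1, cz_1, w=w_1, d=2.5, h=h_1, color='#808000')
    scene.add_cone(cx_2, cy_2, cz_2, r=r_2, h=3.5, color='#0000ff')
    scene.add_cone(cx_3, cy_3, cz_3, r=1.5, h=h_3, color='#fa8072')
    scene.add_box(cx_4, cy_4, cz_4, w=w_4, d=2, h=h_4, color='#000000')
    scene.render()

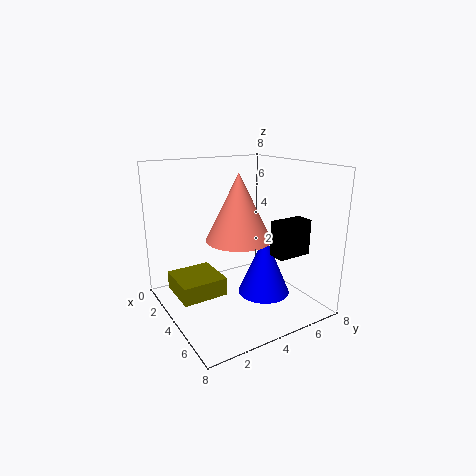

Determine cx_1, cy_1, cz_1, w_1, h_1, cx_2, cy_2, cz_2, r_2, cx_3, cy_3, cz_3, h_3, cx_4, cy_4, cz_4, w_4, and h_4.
cx_1 = 2, cy_1 = 0.5, cz_1 = 1, w_1 = 2.5, h_1 = 1, cx_2 = 4.5, cy_2 = 5.5, cz_2 = 0.5, r_2 = 1.5, cx_3 = 6.5, cy_3 = 2.5, cz_3 = 5, h_3 = 3, cx_4 = 5, cy_4 = 5.5, cz_4 = 3, w_4 = 1, h_4 = 2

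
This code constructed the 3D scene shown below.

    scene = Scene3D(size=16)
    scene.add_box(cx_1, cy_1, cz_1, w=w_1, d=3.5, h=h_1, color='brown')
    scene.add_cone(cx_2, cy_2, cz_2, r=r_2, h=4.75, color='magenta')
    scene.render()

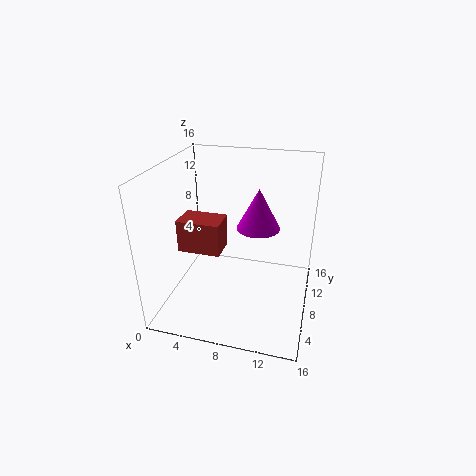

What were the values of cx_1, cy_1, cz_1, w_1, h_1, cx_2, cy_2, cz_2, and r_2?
cx_1 = 0.25; cy_1 = 8.5; cz_1 = 4.75; w_1 = 5.25; h_1 = 4; cx_2 = 9.75; cy_2 = 10.5; cz_2 = 8.25; r_2 = 2.5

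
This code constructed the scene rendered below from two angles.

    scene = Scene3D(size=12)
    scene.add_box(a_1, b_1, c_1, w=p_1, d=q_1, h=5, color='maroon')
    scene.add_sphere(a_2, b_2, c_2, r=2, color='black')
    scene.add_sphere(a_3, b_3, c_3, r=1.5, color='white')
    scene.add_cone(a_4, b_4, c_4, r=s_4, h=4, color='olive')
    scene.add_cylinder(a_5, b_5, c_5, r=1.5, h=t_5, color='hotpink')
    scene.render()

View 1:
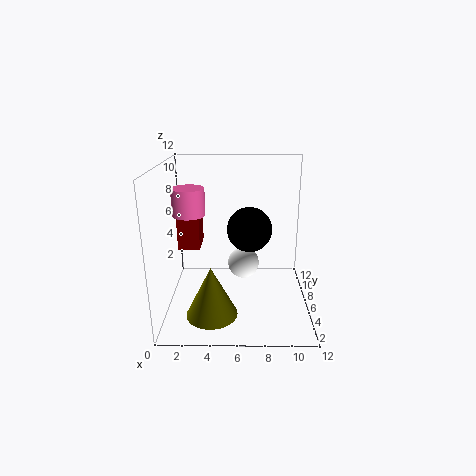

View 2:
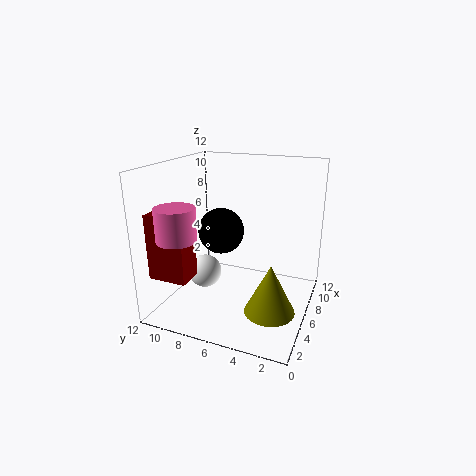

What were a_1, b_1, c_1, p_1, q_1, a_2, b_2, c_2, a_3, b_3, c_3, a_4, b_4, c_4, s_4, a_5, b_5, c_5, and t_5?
a_1 = 0.5; b_1 = 8; c_1 = 4; p_1 = 2; q_1 = 3; a_2 = 7; b_2 = 8; c_2 = 6; a_3 = 6.5; b_3 = 9.5; c_3 = 2; a_4 = 4; b_4 = 2.5; c_4 = 1; s_4 = 2; a_5 = 1.5; b_5 = 9; c_5 = 7; t_5 = 2.5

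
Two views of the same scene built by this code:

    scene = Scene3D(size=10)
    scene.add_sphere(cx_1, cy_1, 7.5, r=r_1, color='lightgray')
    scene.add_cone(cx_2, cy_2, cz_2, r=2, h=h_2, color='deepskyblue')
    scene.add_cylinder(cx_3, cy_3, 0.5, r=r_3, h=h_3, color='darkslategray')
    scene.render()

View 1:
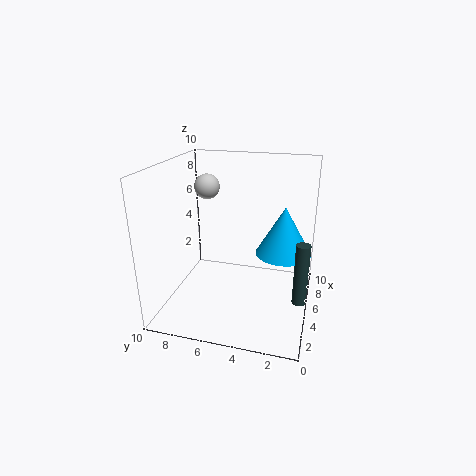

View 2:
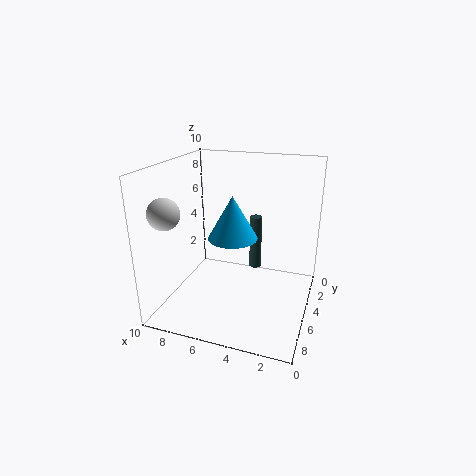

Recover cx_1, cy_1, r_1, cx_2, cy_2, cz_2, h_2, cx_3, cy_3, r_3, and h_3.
cx_1 = 8.5, cy_1 = 8.5, r_1 = 1, cx_2 = 6.5, cy_2 = 2, cz_2 = 3.5, h_2 = 3.5, cx_3 = 5, cy_3 = 0.5, r_3 = 0.5, h_3 = 4.5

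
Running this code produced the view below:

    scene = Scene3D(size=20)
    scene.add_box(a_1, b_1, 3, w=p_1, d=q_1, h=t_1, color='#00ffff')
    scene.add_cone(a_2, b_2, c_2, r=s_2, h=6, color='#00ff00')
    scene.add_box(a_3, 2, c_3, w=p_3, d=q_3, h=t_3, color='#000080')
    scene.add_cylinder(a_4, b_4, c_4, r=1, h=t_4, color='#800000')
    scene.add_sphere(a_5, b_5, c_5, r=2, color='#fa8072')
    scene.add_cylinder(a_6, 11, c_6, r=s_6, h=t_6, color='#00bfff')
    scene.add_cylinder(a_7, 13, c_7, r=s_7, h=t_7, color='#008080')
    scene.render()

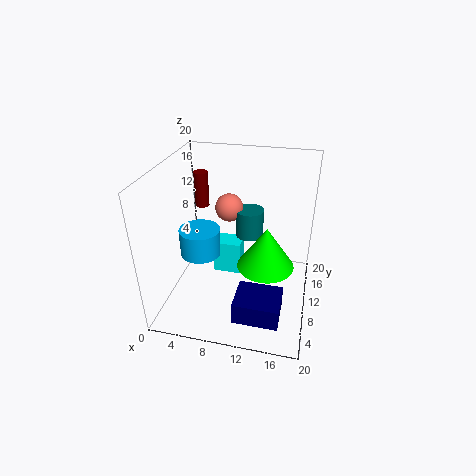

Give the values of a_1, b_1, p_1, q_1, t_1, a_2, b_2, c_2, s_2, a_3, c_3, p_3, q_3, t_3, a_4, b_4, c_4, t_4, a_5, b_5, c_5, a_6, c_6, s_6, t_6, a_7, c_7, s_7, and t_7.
a_1 = 6, b_1 = 11, p_1 = 4, q_1 = 3, t_1 = 5, a_2 = 14, b_2 = 10, c_2 = 6, s_2 = 4, a_3 = 11, c_3 = 2, p_3 = 6, q_3 = 5, t_3 = 3, a_4 = 4, b_4 = 13, c_4 = 13, t_4 = 5, a_5 = 8, b_5 = 13, c_5 = 13, a_6 = 4, c_6 = 6, s_6 = 3, t_6 = 4, a_7 = 11, c_7 = 9, s_7 = 2, t_7 = 4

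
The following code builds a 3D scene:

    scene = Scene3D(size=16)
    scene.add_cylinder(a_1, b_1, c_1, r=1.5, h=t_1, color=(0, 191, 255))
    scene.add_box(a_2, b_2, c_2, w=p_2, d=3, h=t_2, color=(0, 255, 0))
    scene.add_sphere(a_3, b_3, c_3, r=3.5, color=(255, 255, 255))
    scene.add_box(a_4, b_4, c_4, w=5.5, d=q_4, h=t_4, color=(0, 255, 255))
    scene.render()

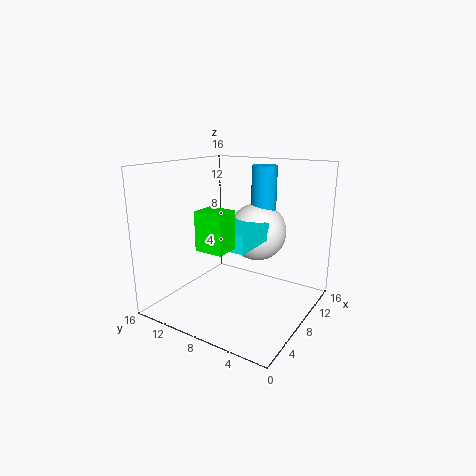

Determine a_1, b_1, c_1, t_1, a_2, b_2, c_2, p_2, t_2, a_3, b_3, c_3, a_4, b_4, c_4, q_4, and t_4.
a_1 = 13, b_1 = 7.5, c_1 = 8, t_1 = 7.5, a_2 = 2.5, b_2 = 6.5, c_2 = 8, p_2 = 2.5, t_2 = 4, a_3 = 12.5, b_3 = 8, c_3 = 7.5, a_4 = 5, b_4 = 5.5, c_4 = 7.5, q_4 = 5.5, t_4 = 2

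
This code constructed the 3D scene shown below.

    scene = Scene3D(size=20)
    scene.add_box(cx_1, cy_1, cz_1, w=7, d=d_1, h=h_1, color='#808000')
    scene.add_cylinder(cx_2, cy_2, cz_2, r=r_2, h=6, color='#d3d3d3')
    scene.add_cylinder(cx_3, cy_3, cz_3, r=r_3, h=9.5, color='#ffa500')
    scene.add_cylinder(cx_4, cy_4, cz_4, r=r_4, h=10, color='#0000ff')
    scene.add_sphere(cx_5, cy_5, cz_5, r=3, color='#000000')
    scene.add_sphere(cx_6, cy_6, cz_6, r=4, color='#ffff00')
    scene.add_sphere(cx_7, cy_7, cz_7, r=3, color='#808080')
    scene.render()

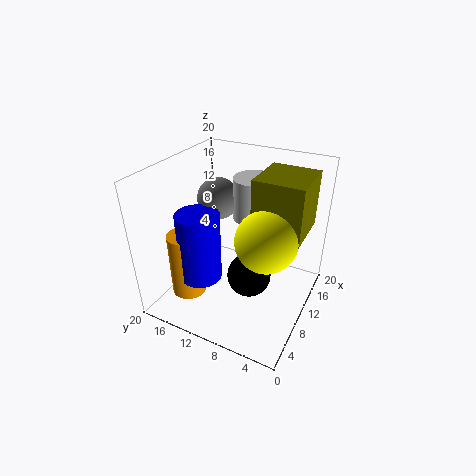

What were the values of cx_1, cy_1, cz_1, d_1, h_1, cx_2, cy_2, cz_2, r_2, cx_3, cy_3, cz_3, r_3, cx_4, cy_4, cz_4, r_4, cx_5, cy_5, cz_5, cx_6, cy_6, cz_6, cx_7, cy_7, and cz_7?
cx_1 = 8.5, cy_1 = 1, cz_1 = 12, d_1 = 6.5, h_1 = 7.5, cx_2 = 14, cy_2 = 9.5, cz_2 = 11.5, r_2 = 3, cx_3 = 6.5, cy_3 = 16.5, cz_3 = 1, r_3 = 2.5, cx_4 = 7, cy_4 = 14.5, cz_4 = 4, r_4 = 3, cx_5 = 8.5, cy_5 = 7.5, cz_5 = 5.5, cx_6 = 8, cy_6 = 5, cz_6 = 12, cx_7 = 12.5, cy_7 = 14.5, cz_7 = 14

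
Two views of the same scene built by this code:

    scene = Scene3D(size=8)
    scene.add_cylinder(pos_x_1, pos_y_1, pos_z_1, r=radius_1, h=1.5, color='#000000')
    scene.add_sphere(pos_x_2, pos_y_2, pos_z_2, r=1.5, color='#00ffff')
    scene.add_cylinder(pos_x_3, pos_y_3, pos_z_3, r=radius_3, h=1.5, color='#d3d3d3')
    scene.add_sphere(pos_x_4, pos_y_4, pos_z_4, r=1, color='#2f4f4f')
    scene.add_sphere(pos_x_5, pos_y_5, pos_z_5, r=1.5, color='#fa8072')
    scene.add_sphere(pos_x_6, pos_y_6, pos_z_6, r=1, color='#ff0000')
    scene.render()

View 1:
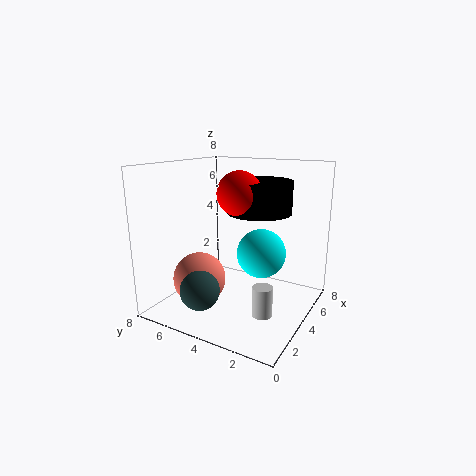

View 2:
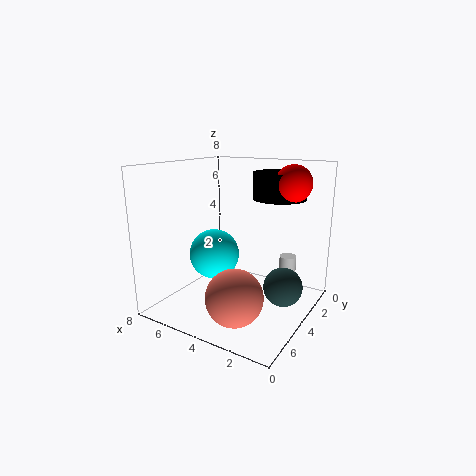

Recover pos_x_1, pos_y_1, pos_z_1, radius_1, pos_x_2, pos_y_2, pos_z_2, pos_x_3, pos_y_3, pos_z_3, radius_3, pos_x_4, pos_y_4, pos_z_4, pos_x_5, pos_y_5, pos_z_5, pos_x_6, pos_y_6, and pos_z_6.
pos_x_1 = 2.5; pos_y_1 = 2; pos_z_1 = 6; radius_1 = 1.5; pos_x_2 = 6; pos_y_2 = 3.5; pos_z_2 = 2.5; pos_x_3 = 2; pos_y_3 = 1.5; pos_z_3 = 1; radius_3 = 0.5; pos_x_4 = 1; pos_y_4 = 4.5; pos_z_4 = 2; pos_x_5 = 3; pos_y_5 = 6; pos_z_5 = 1.5; pos_x_6 = 1.5; pos_y_6 = 2.5; pos_z_6 = 7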